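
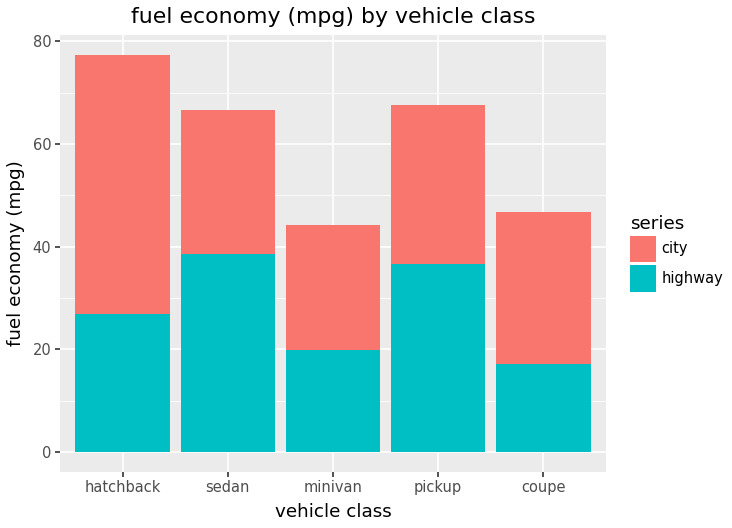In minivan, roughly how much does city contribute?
city top ≈ 40, bottom ≈ 20; segment ≈ 20.

≈ 20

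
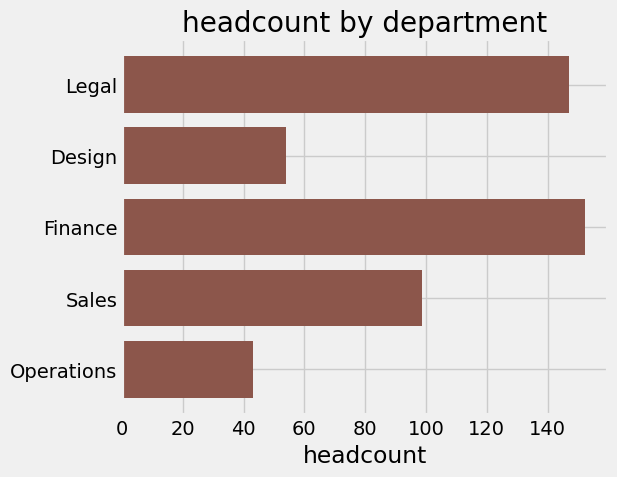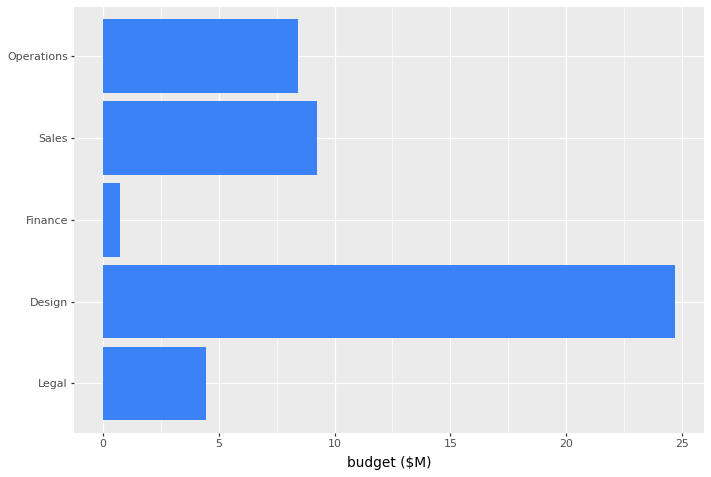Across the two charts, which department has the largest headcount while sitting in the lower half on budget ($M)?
Finance

Chart 2 median budget ($M) ≈ 10; below-median departments: Legal, Finance. Among those, Finance has the highest headcount (≈ 160).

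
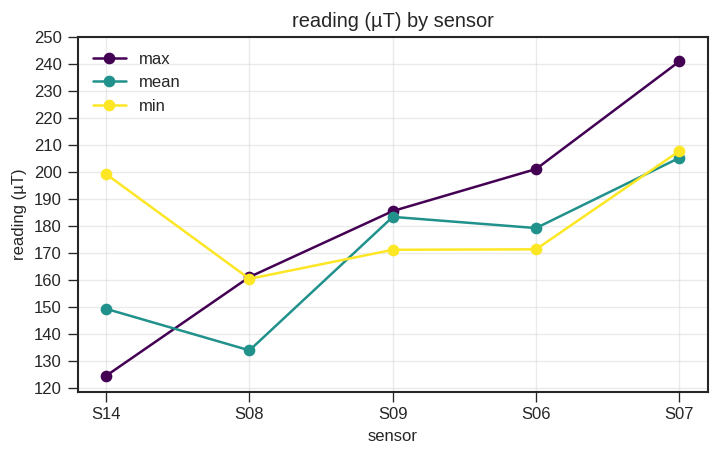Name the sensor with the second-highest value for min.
Top 3 for min: S07 ≈ 210, S14 ≈ 200, S06 ≈ 170.

S14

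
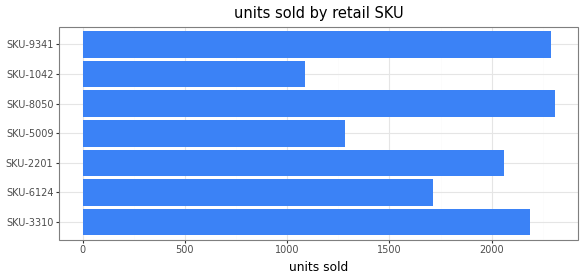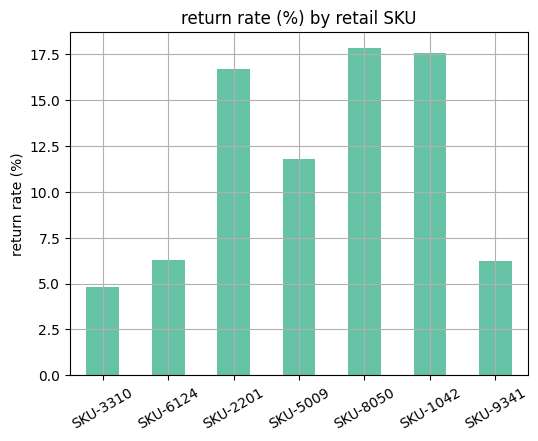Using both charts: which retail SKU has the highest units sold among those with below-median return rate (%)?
Chart 2 median return rate (%) ≈ 12; below-median retail SKUs: SKU-3310, SKU-6124, SKU-9341. Among those, SKU-9341 has the highest units sold (≈ 2500).

SKU-9341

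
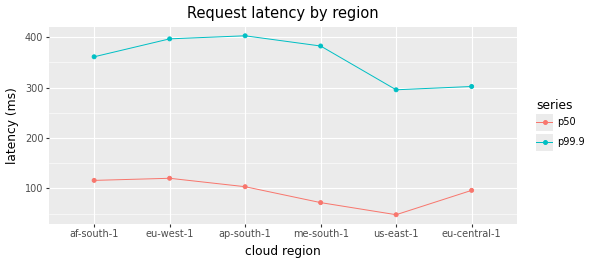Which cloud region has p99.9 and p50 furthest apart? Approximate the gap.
me-south-1, ≈ 350 ms

me-south-1: p99.9 ≈ 400, p50 ≈ 50 → gap ≈ 350. Next-largest (ap-south-1) is only ≈ 300.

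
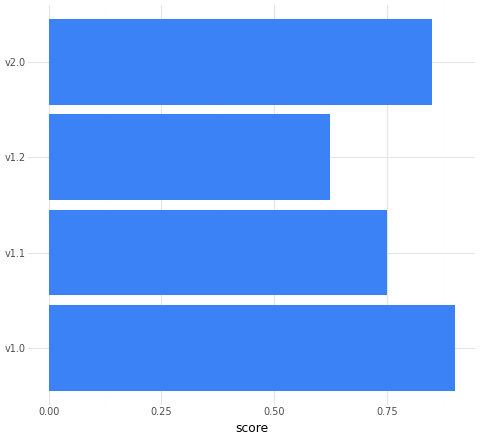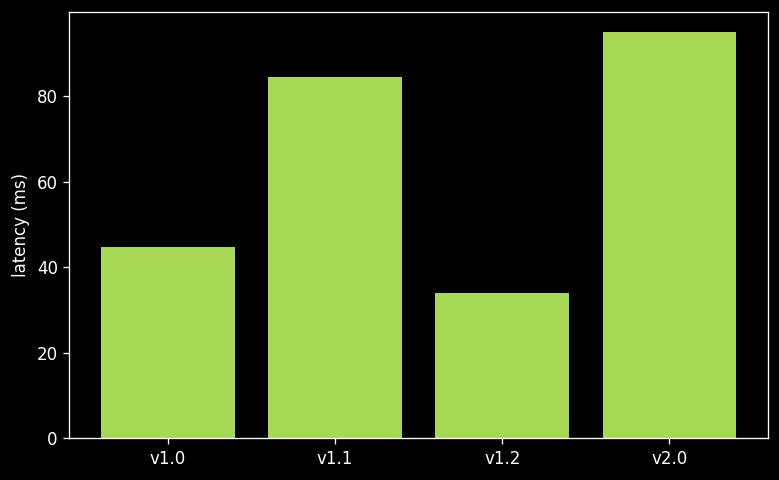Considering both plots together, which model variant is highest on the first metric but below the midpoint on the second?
Chart 2 median latency (ms) ≈ 60; below-median model variants: v1.0, v1.2. Among those, v1.0 has the highest score (≈ 0.9).

v1.0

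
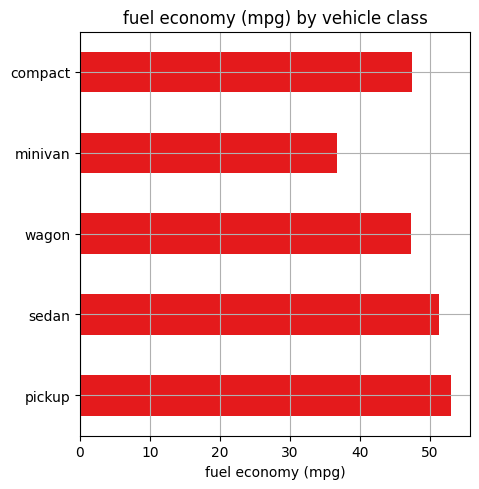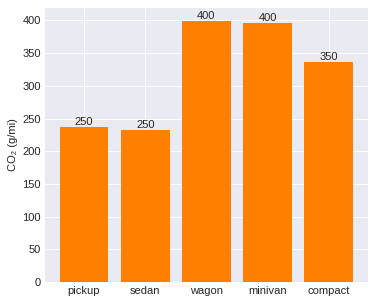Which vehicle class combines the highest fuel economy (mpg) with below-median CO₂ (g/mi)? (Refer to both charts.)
pickup

Chart 2 median CO₂ (g/mi) ≈ 350; below-median vehicle classes: pickup, sedan. Among those, pickup has the highest fuel economy (mpg) (≈ 55).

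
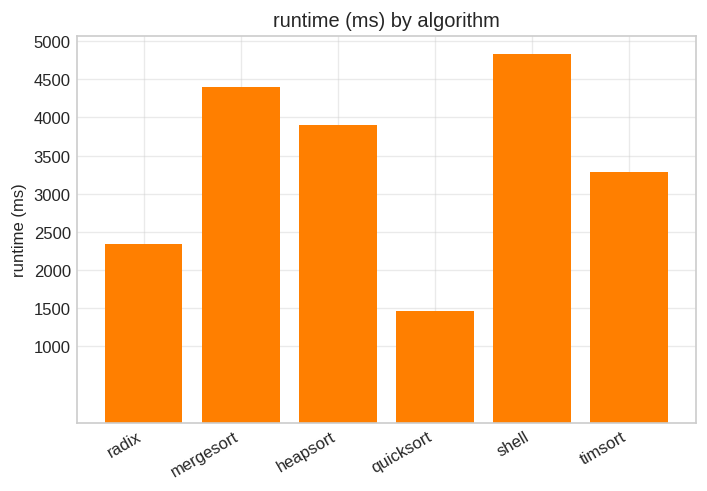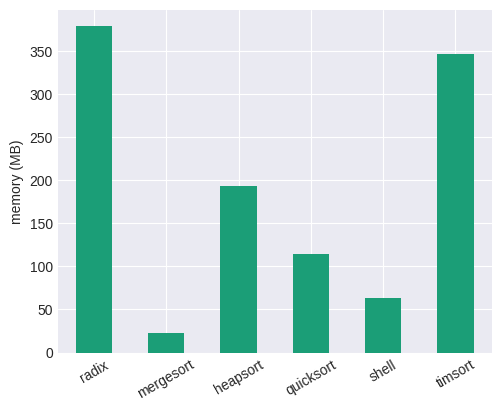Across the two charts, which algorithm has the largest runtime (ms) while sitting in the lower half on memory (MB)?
Chart 2 median memory (MB) ≈ 150; below-median algorithms: mergesort, quicksort, shell. Among those, shell has the highest runtime (ms) (≈ 5000).

shell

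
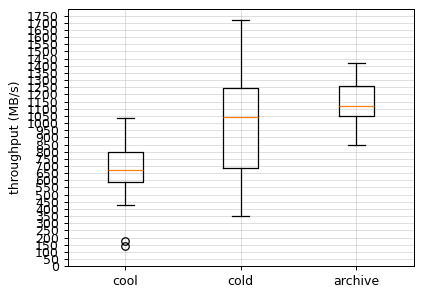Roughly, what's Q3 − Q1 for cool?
≈ 200

Q3 ≈ 800, Q1 ≈ 600; IQR ≈ 200.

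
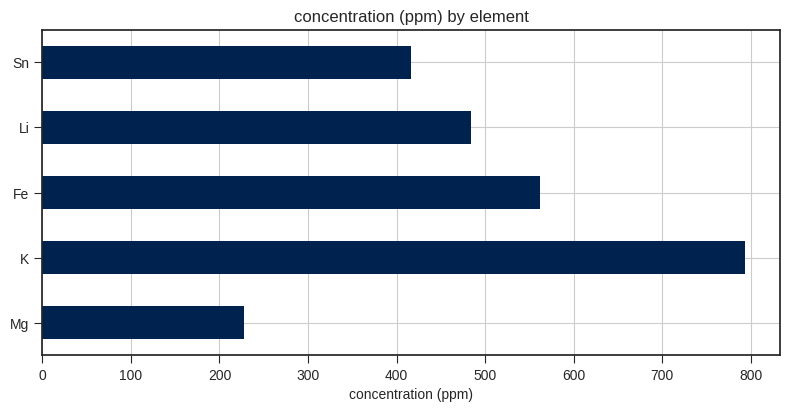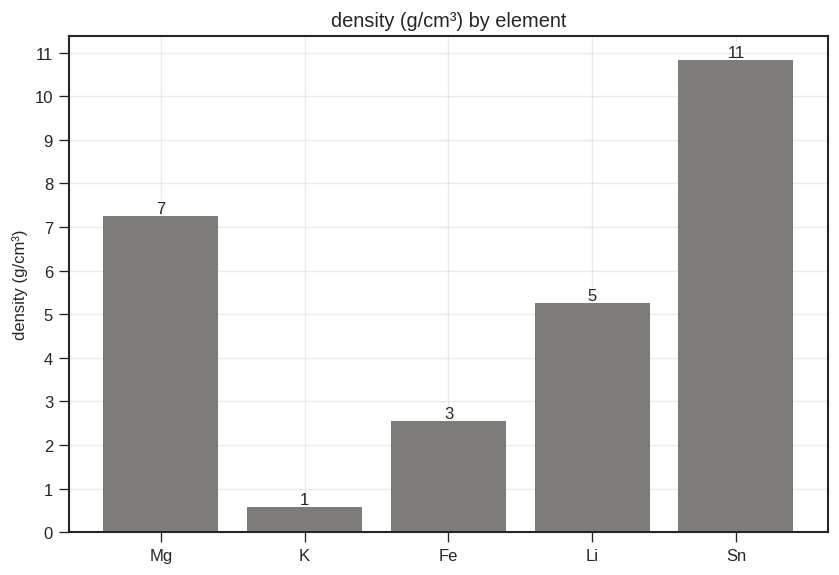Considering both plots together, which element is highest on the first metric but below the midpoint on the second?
Chart 2 median density (g/cm³) ≈ 5; below-median elements: K, Fe. Among those, K has the highest concentration (ppm) (≈ 800).

K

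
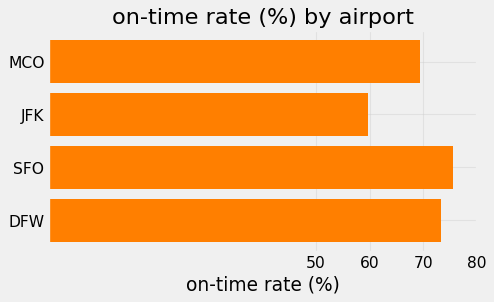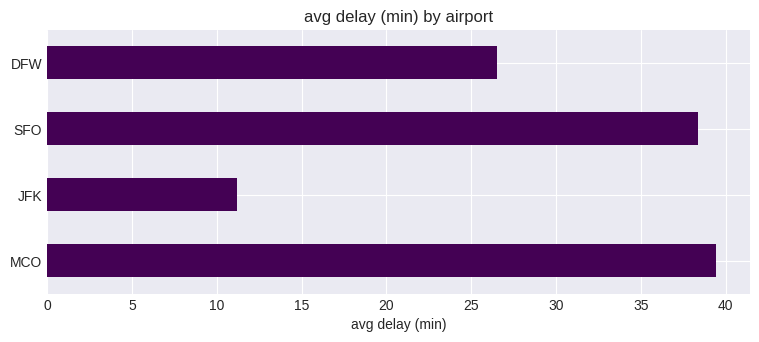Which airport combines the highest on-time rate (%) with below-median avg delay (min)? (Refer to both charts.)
DFW

Chart 2 median avg delay (min) ≈ 30; below-median airports: JFK, DFW. Among those, DFW has the highest on-time rate (%) (≈ 70).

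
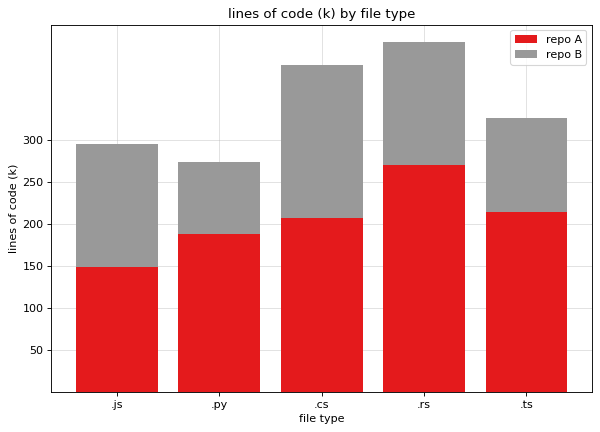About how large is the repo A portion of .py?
≈ 200

repo A top ≈ 200, bottom ≈ 0; segment ≈ 200.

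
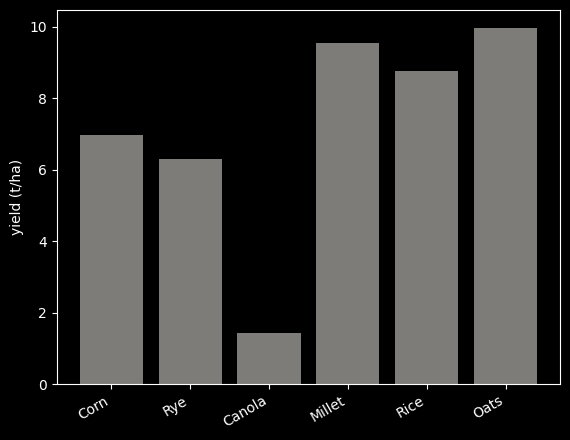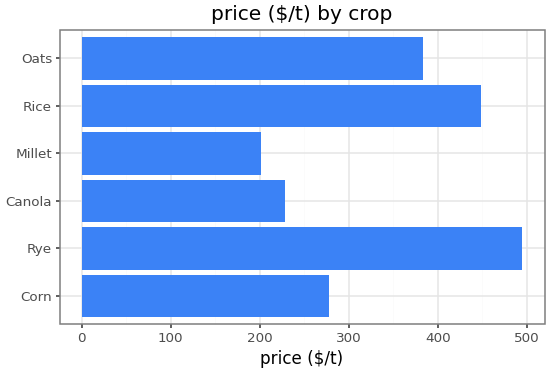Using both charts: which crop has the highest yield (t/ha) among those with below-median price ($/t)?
Millet

Chart 2 median price ($/t) ≈ 350; below-median crops: Corn, Canola, Millet. Among those, Millet has the highest yield (t/ha) (≈ 10).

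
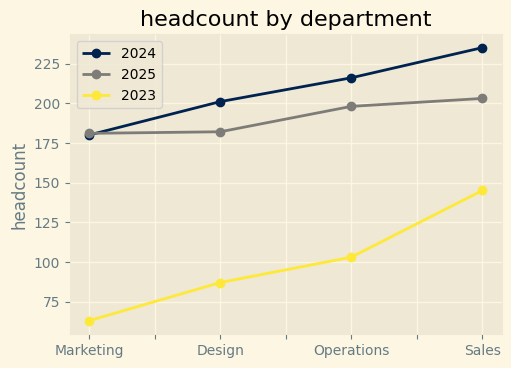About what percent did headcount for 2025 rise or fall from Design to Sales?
≈ +11.1%

Design ≈ 180, Sales ≈ 200; (200 − 180) / 180 ≈ +11.1%.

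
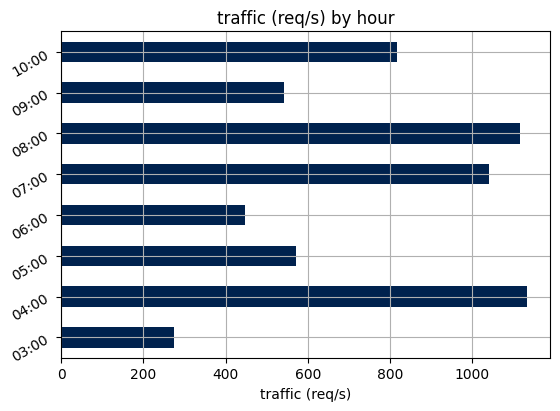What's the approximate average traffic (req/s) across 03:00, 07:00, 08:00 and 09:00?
≈ 725

(300 + 1000 + 1100 + 500) / 4 ≈ 725.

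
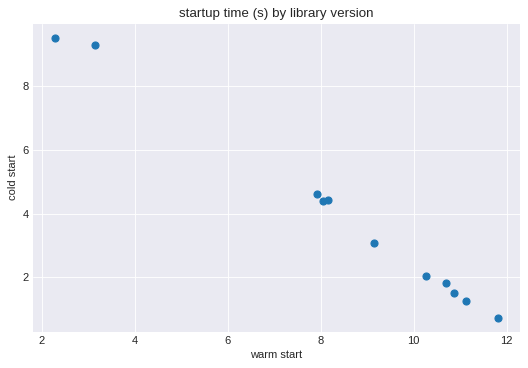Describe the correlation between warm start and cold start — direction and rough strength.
negative, strong

Points are negatively correlated; strong (|r| ≈ 1.0).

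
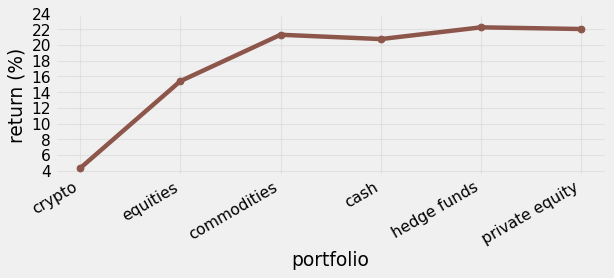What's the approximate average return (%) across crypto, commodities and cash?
(4 + 22 + 20) / 3 ≈ 15.

≈ 15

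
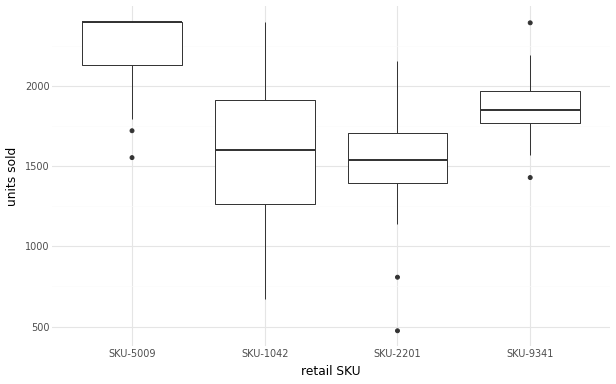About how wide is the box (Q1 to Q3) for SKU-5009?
Q3 ≈ 2400, Q1 ≈ 2100; IQR ≈ 300.

≈ 300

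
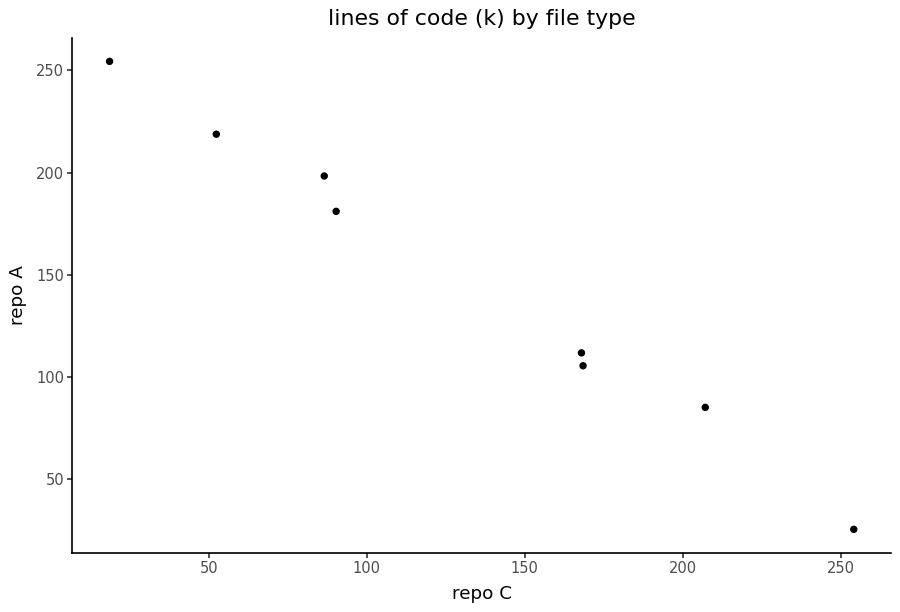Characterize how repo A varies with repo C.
negative, strong

Points are negatively correlated; strong (|r| ≈ 1.0).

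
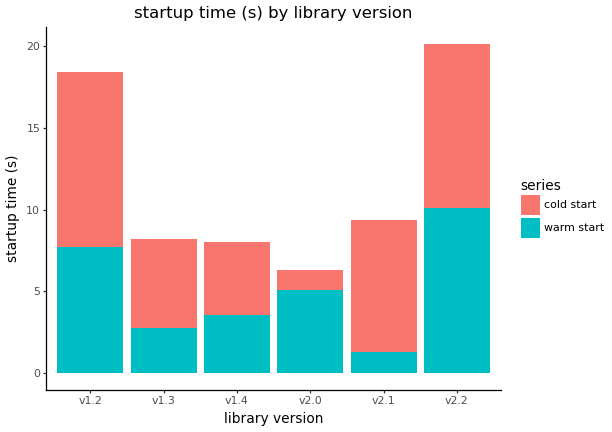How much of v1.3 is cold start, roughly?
≈ 6

cold start top ≈ 8, bottom ≈ 2; segment ≈ 6.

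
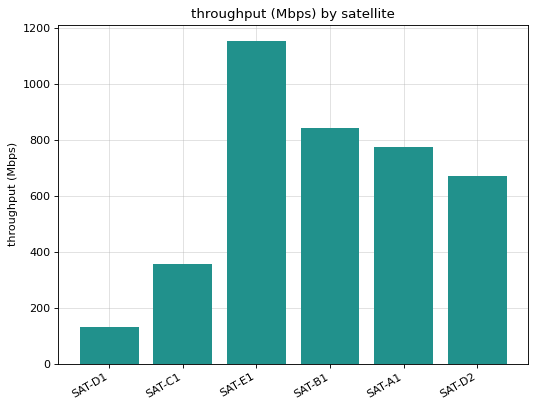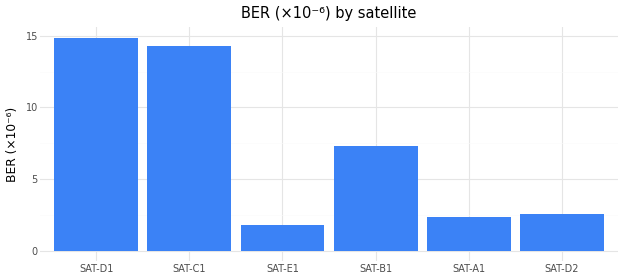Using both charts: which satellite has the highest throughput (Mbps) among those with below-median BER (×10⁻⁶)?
Chart 2 median BER (×10⁻⁶) ≈ 4; below-median satellites: SAT-E1, SAT-A1, SAT-D2. Among those, SAT-E1 has the highest throughput (Mbps) (≈ 1200).

SAT-E1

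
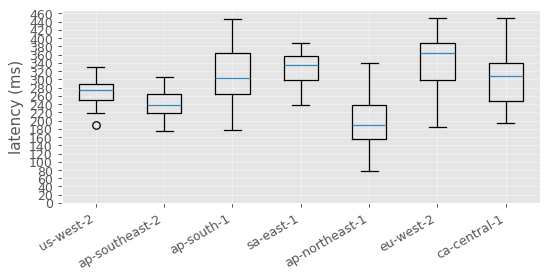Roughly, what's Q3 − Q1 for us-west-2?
Q3 ≈ 280, Q1 ≈ 240; IQR ≈ 40.

≈ 40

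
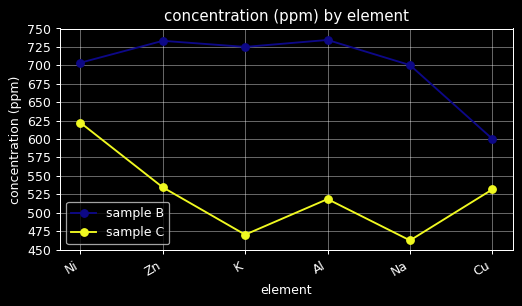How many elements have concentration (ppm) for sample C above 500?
Above 500: Ni, Zn, Al, Cu.

4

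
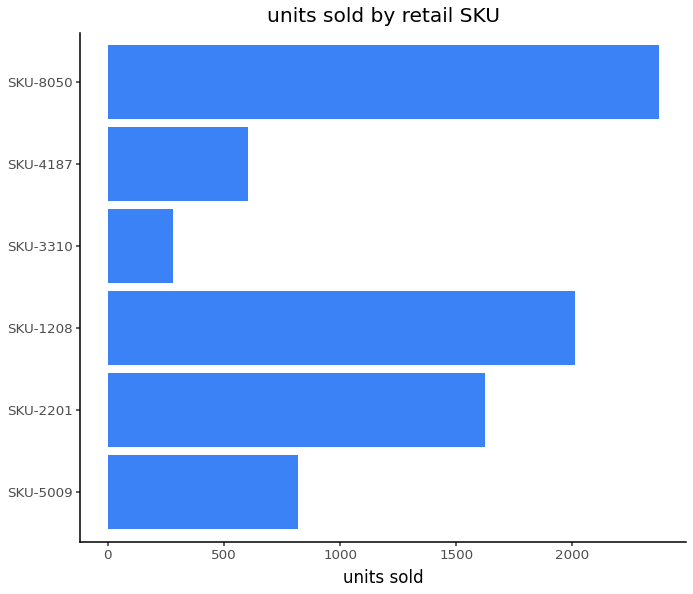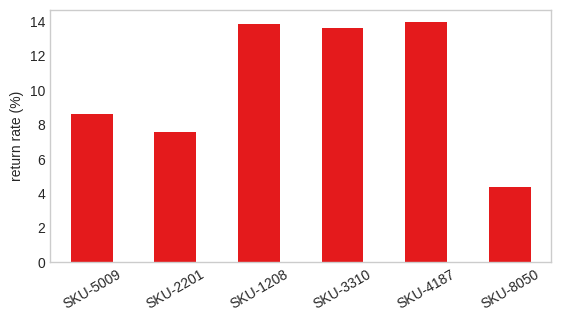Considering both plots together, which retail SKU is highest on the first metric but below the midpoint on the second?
SKU-8050

Chart 2 median return rate (%) ≈ 12; below-median retail SKUs: SKU-5009, SKU-2201, SKU-8050. Among those, SKU-8050 has the highest units sold (≈ 2500).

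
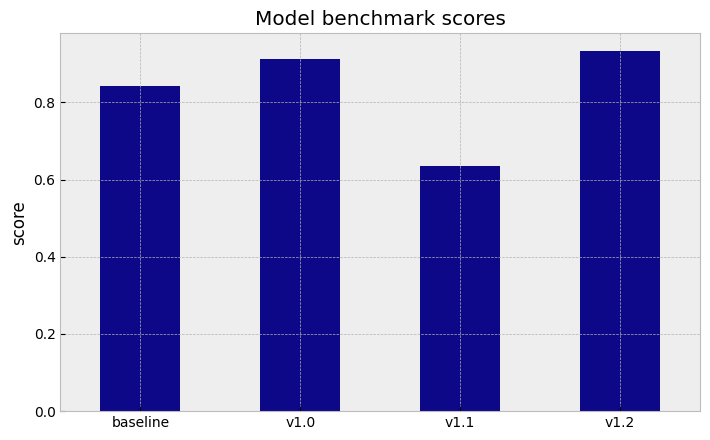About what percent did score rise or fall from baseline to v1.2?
baseline ≈ 0.8, v1.2 ≈ 0.9; (0.9 − 0.8) / 0.8 ≈ +12.5%.

≈ +12.5%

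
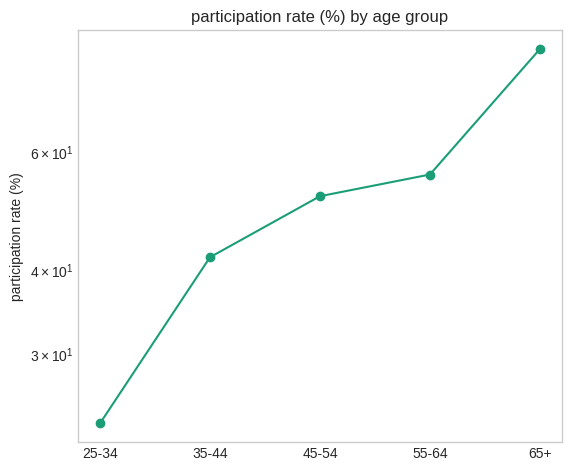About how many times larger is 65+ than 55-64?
65+ ≈ 90, 55-64 ≈ 60; 90/60 ≈ 1.5.

≈ 1.5×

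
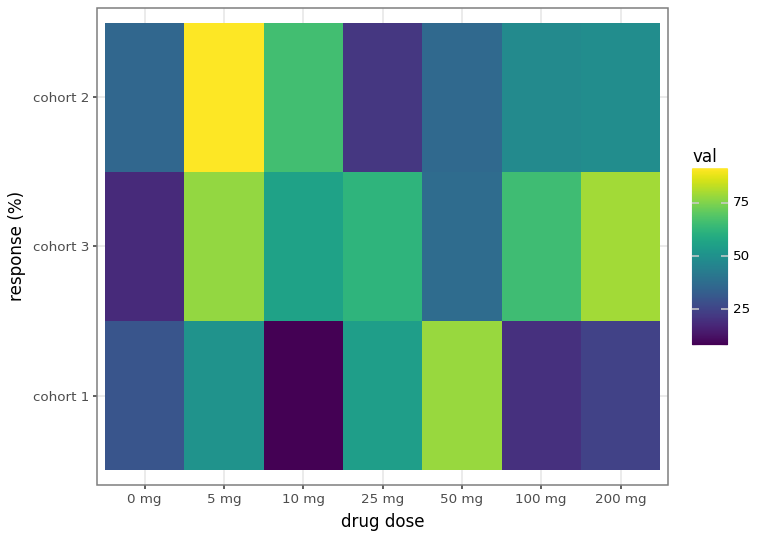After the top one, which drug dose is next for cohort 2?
10 mg

Top 3 for cohort 2: 5 mg ≈ 90, 10 mg ≈ 70, 200 mg ≈ 50.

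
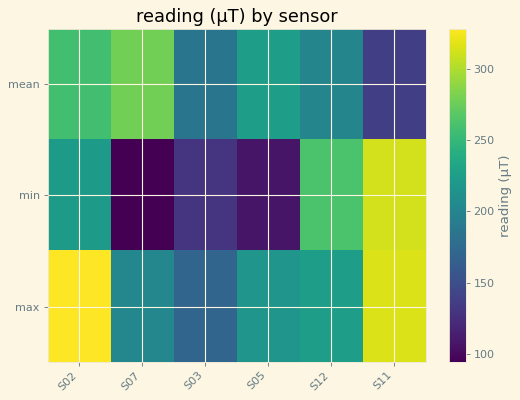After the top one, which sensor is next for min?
S12

Top 3 for min: S11 ≈ 320, S12 ≈ 260, S02 ≈ 220.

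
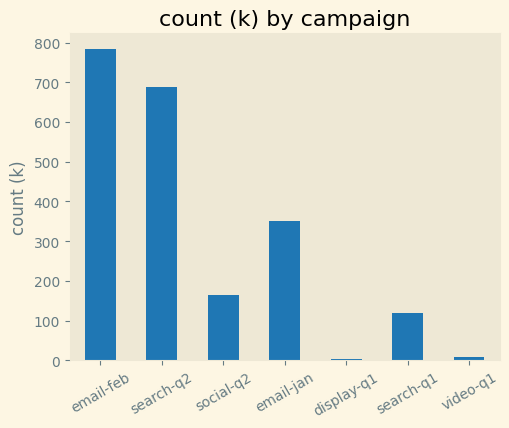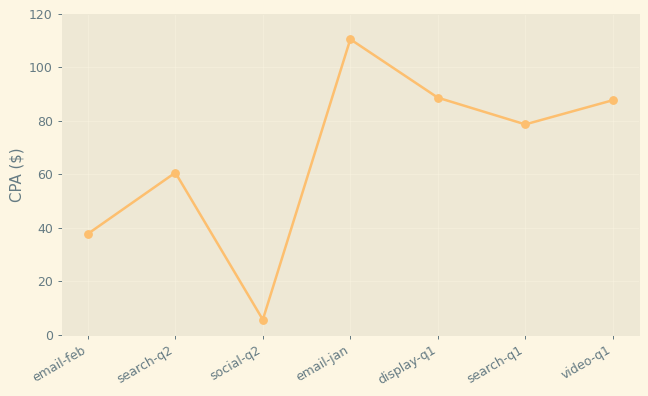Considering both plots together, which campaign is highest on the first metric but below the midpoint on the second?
email-feb

Chart 2 median CPA ($) ≈ 80; below-median campaigns: email-feb, search-q2, social-q2. Among those, email-feb has the highest count (k) (≈ 800).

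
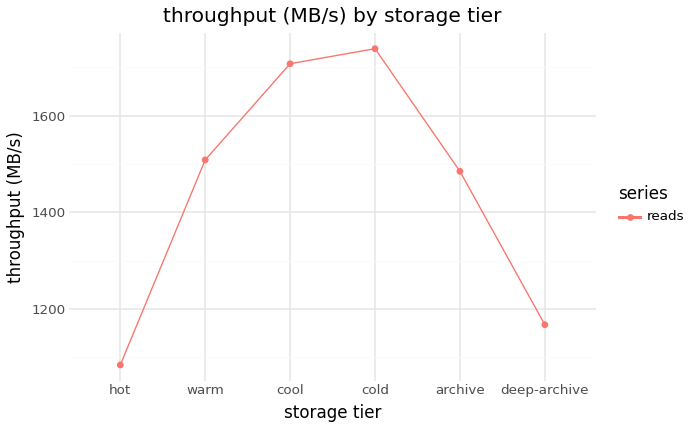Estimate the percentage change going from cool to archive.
cool ≈ 1700, archive ≈ 1500; (1500 − 1700) / 1700 ≈ -11.8%.

≈ -11.8%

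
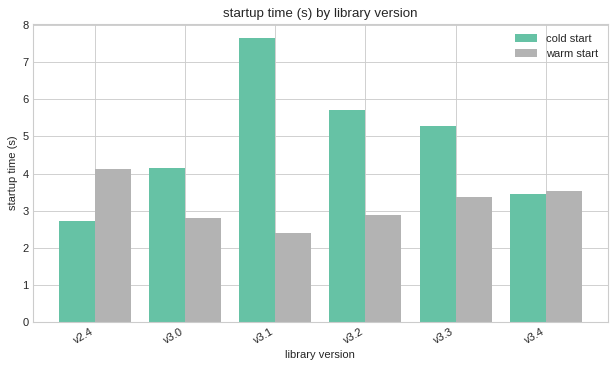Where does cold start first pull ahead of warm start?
v2.4: cold start ≈ 3 vs warm start ≈ 4 (not yet); v3.0: cold start ≈ 4 vs warm start ≈ 3 (first crossover).

v3.0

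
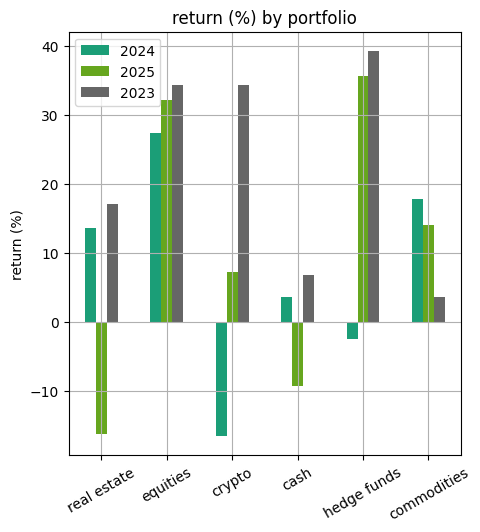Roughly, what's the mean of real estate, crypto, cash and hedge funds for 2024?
(15 + -15 + 5 + 0) / 4 ≈ 1.

≈ 1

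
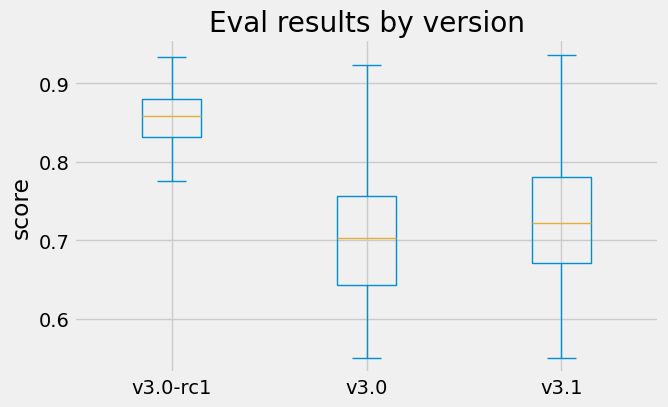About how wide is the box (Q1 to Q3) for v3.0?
≈ 0.12

Q3 ≈ 0.76, Q1 ≈ 0.64; IQR ≈ 0.12.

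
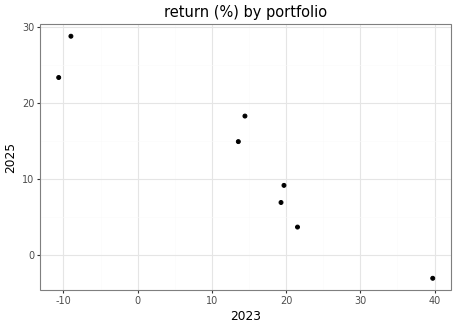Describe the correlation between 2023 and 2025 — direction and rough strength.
negative, strong

Points are negatively correlated; strong (|r| ≈ 0.9).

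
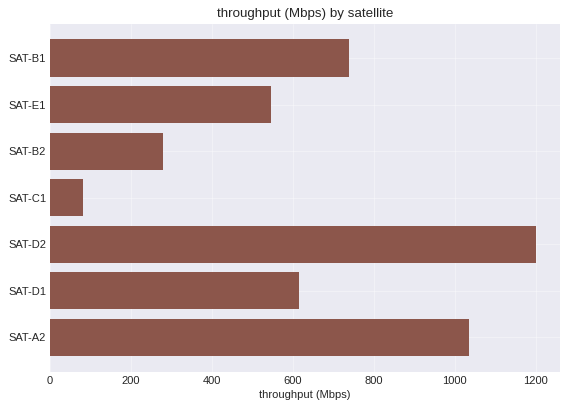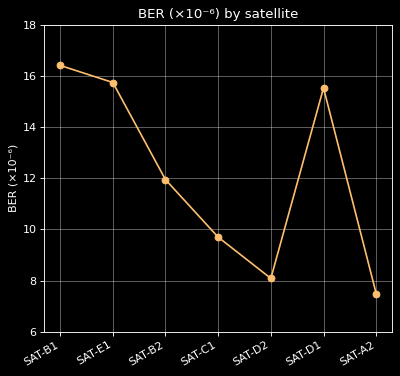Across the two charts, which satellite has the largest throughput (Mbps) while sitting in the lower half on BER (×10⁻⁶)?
SAT-D2

Chart 2 median BER (×10⁻⁶) ≈ 12; below-median satellites: SAT-C1, SAT-D2, SAT-A2. Among those, SAT-D2 has the highest throughput (Mbps) (≈ 1200).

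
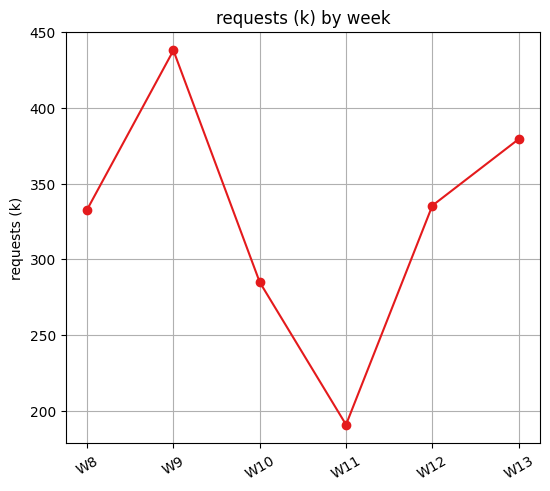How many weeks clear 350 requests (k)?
2

Above 350: W9, W13.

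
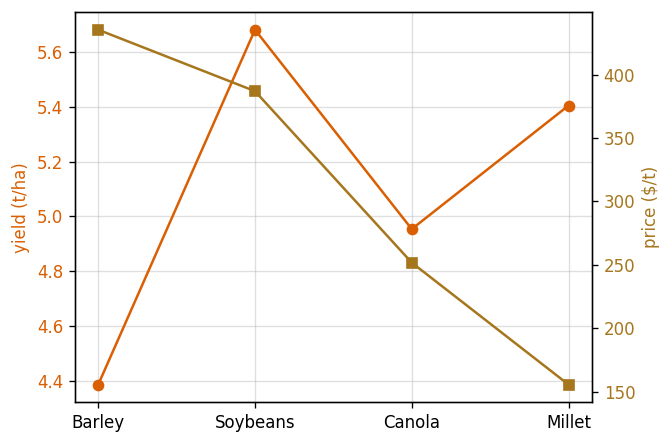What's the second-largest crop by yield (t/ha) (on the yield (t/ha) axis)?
Millet

Top 3 (on the yield (t/ha) axis): Soybeans ≈ 5.6, Millet ≈ 5.4, Canola ≈ 5.0.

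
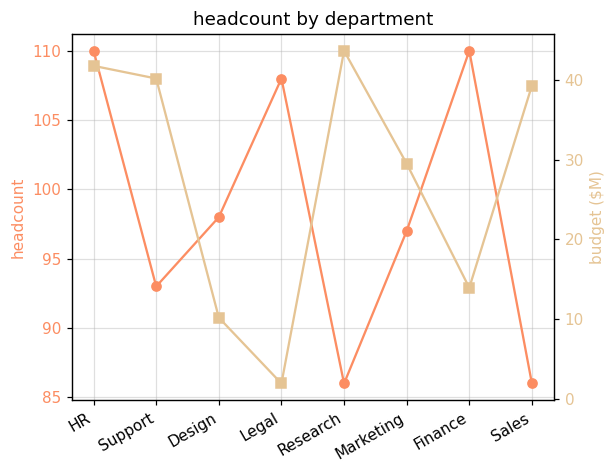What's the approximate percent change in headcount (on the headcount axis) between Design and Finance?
Design ≈ 98, Finance ≈ 110; (110 − 98) / 98 ≈ +12.2%.

≈ +12.2%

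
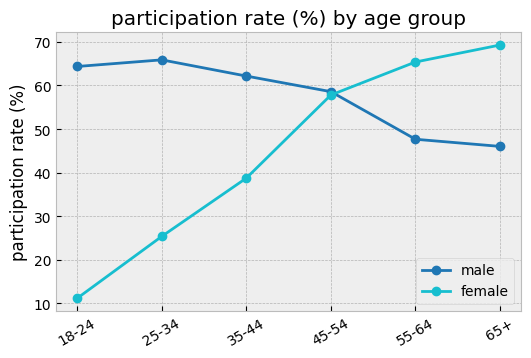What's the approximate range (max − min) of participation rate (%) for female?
≈ 60

Max 65+ ≈ 70, min 18-24 ≈ 10; range ≈ 60.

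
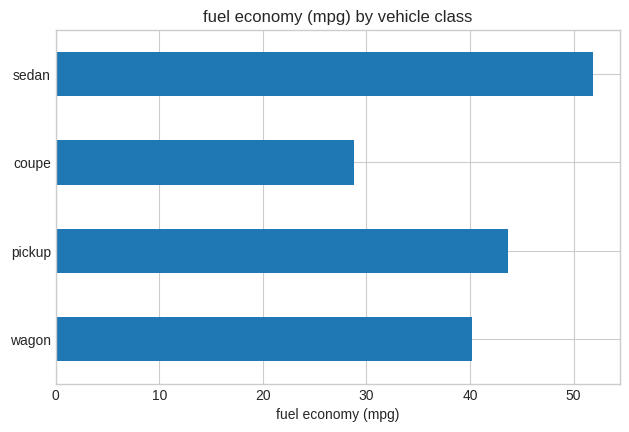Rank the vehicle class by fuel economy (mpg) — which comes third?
wagon

Top 4: sedan ≈ 50, pickup ≈ 45, wagon ≈ 40, coupe ≈ 30.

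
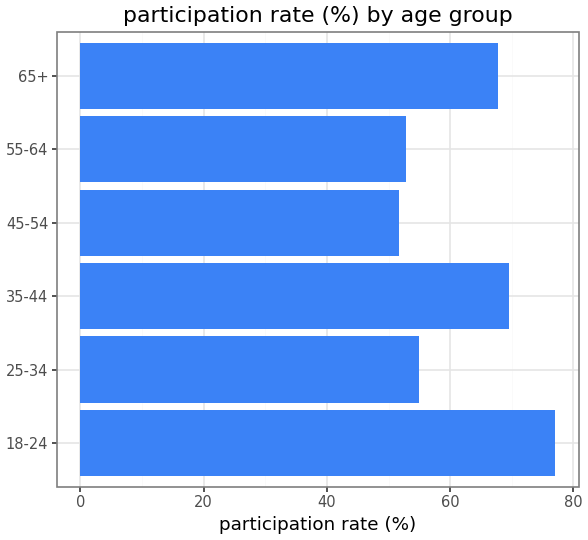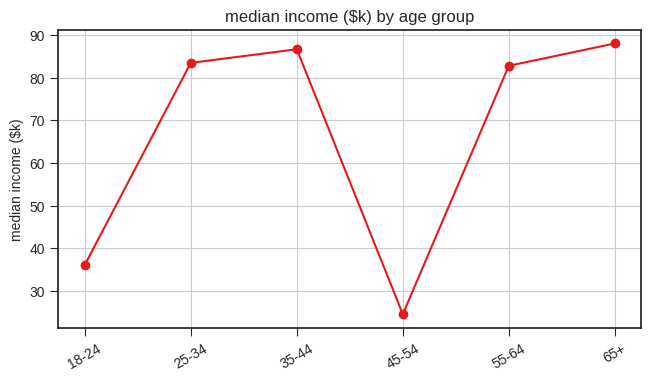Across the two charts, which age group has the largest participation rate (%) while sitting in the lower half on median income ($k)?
18-24

Chart 2 median median income ($k) ≈ 80; below-median age groups: 18-24, 45-54, 55-64. Among those, 18-24 has the highest participation rate (%) (≈ 80).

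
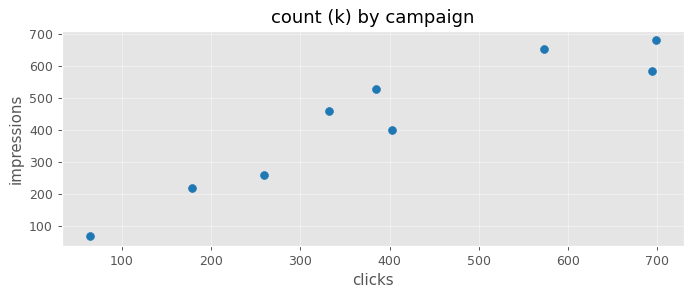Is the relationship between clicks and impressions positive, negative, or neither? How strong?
Points are positively correlated; strong (|r| ≈ 0.9).

positive, strong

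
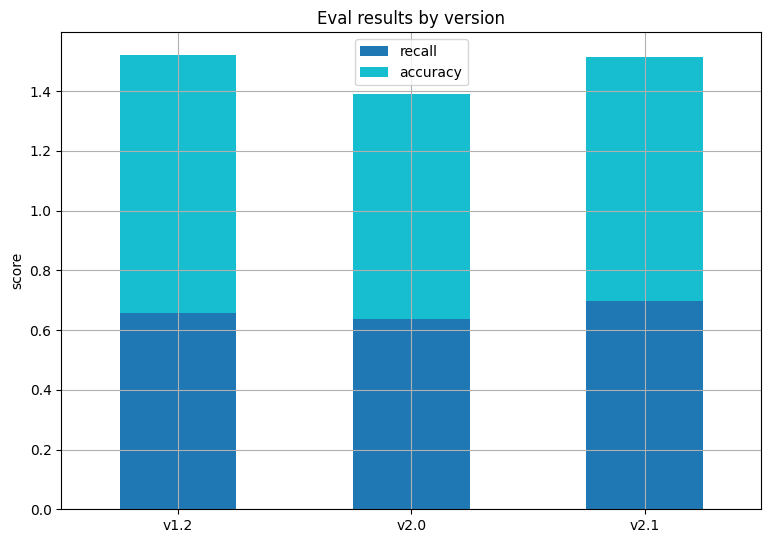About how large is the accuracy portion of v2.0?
≈ 0.8

accuracy top ≈ 1.4, bottom ≈ 0.6; segment ≈ 0.8.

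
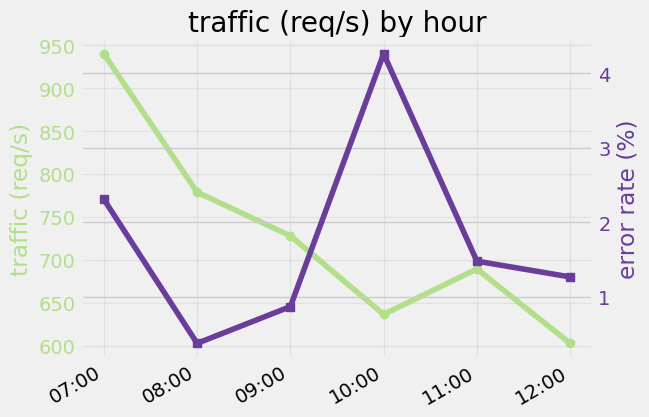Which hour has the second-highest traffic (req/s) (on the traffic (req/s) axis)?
Top 3 (on the traffic (req/s) axis): 07:00 ≈ 950, 08:00 ≈ 800, 09:00 ≈ 750.

08:00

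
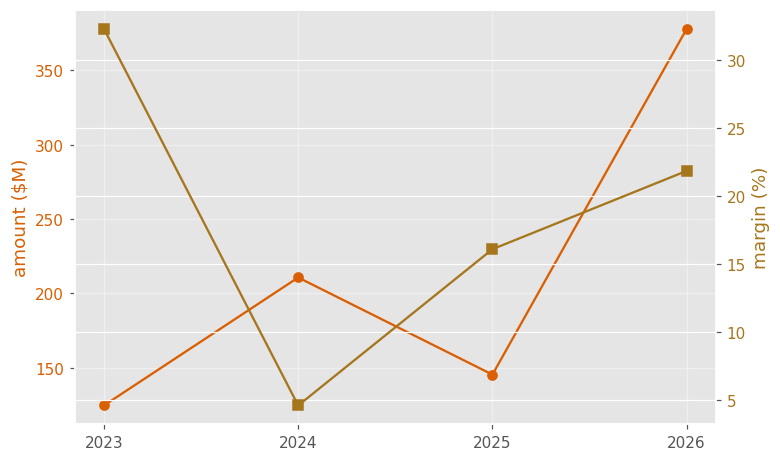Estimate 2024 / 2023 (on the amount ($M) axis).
≈ 1.6×

2024 ≈ 200, 2023 ≈ 125; 200/125 ≈ 1.6.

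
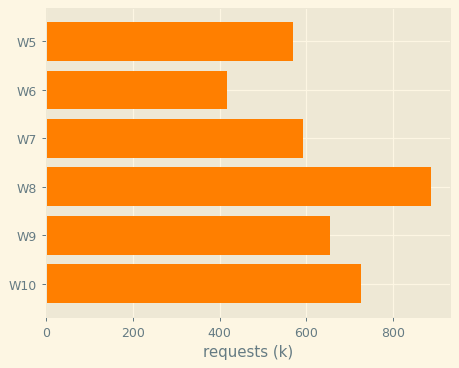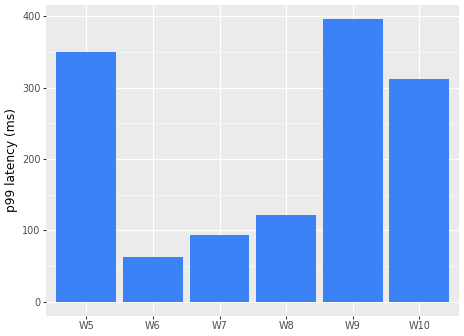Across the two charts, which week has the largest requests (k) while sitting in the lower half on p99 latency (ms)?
W8

Chart 2 median p99 latency (ms) ≈ 200; below-median weeks: W6, W7, W8. Among those, W8 has the highest requests (k) (≈ 900).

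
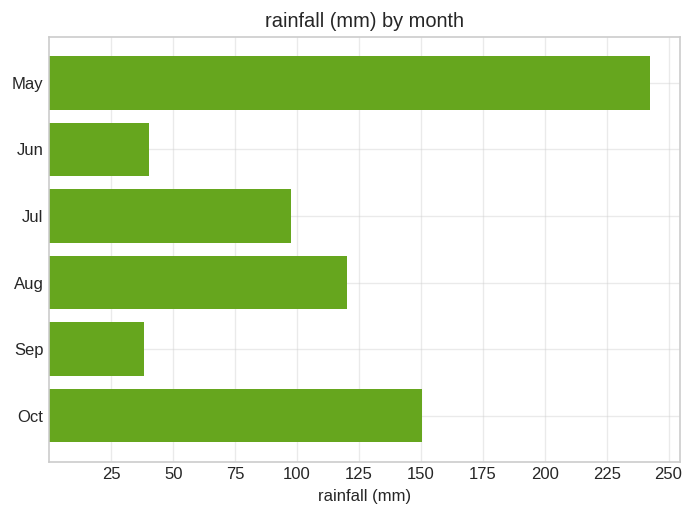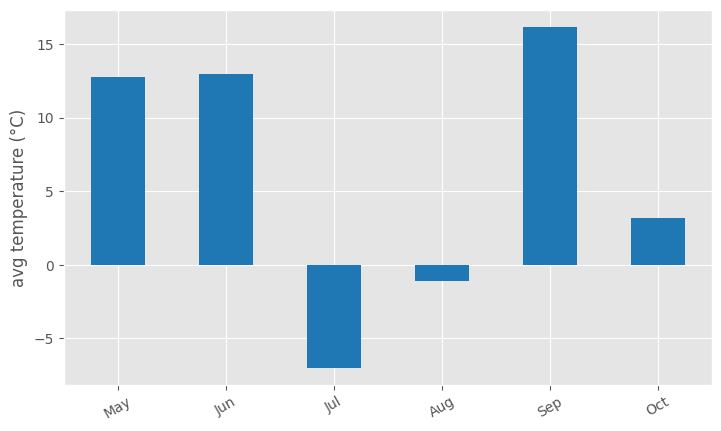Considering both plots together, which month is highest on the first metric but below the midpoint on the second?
Chart 2 median avg temperature (°C) ≈ 8; below-median months: Jul, Aug, Oct. Among those, Oct has the highest rainfall (mm) (≈ 150).

Oct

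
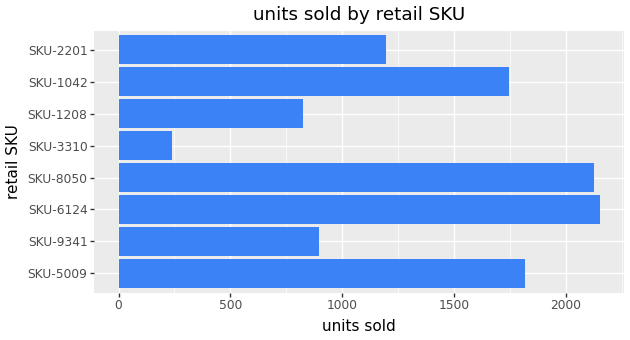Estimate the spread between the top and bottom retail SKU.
≈ 2000

Max SKU-6124 ≈ 2200, min SKU-3310 ≈ 200; range ≈ 2000.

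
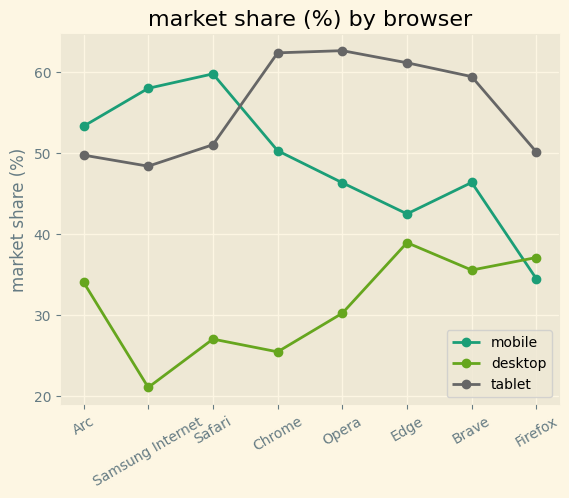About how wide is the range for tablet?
≈ 15

Max Opera ≈ 65, min Samsung Internet ≈ 50; range ≈ 15.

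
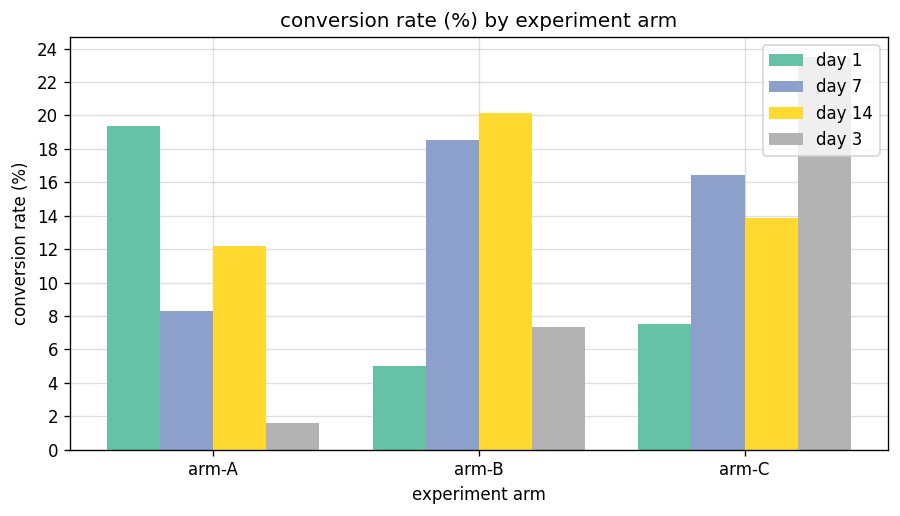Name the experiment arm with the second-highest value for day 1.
arm-C

Top 3 for day 1: arm-A ≈ 20, arm-C ≈ 8, arm-B ≈ 6.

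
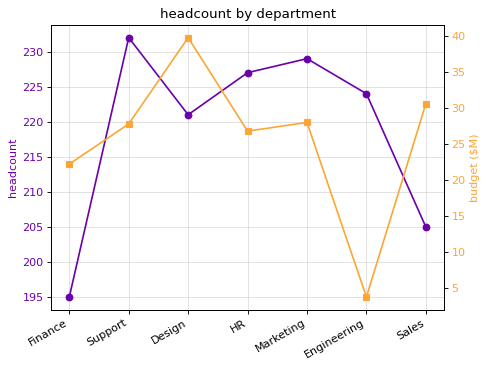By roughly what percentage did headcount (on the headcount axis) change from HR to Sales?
≈ -8.9%

HR ≈ 225, Sales ≈ 205; (205 − 225) / 225 ≈ -8.9%.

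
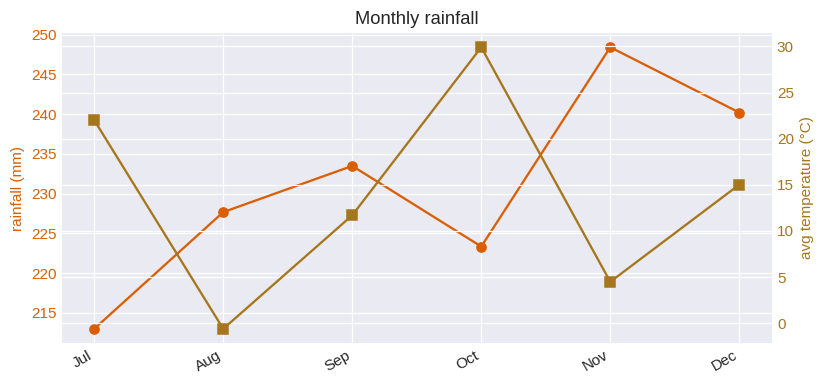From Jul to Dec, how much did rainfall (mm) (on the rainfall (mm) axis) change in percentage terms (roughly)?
≈ +11.6%

Jul ≈ 215, Dec ≈ 240; (240 − 215) / 215 ≈ +11.6%.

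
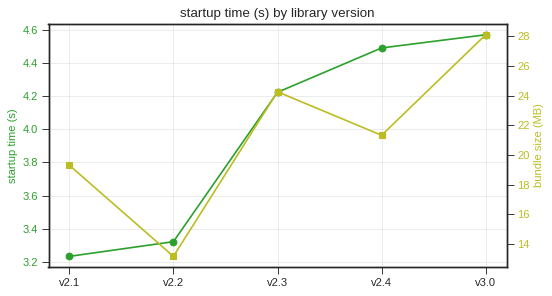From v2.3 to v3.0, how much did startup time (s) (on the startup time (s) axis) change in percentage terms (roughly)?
≈ +9.5%

v2.3 ≈ 4.2, v3.0 ≈ 4.6; (4.6 − 4.2) / 4.2 ≈ +9.5%.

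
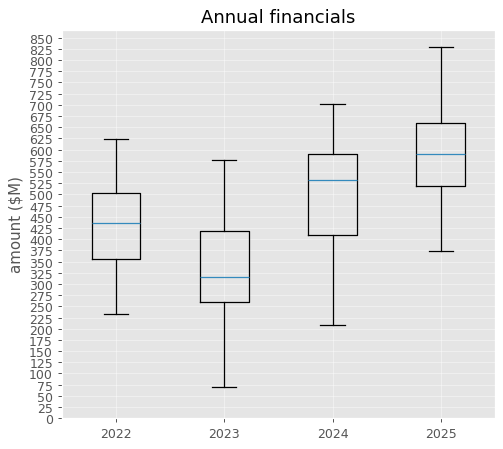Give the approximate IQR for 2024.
Q3 ≈ 600, Q1 ≈ 400; IQR ≈ 200.

≈ 200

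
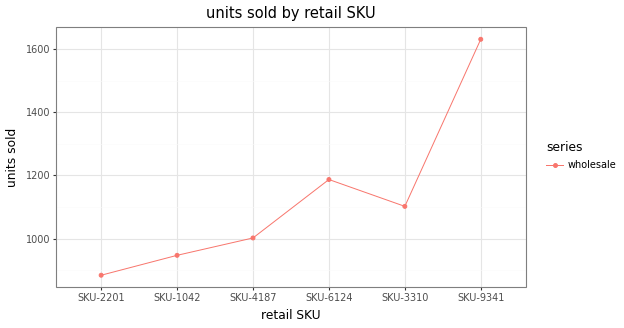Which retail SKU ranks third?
SKU-3310

Top 4: SKU-9341 ≈ 1600, SKU-6124 ≈ 1200, SKU-3310 ≈ 1100, SKU-4187 ≈ 1000.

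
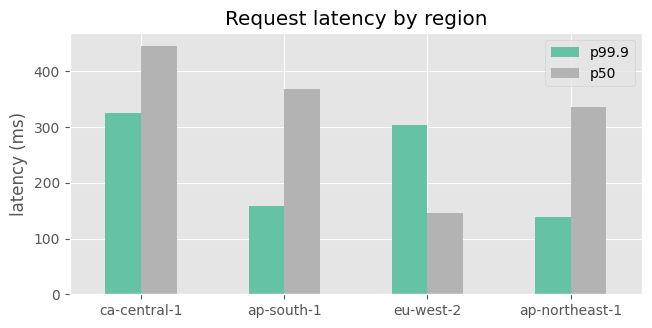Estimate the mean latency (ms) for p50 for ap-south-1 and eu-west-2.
≈ 250

(350 + 150) / 2 ≈ 250.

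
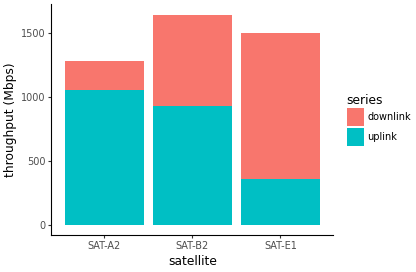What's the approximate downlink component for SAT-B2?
≈ 600

downlink top ≈ 1600, bottom ≈ 1000; segment ≈ 600.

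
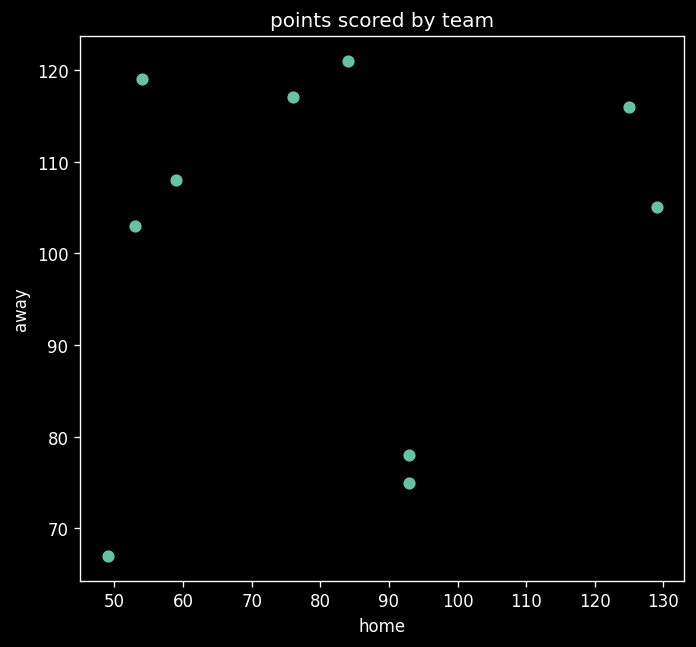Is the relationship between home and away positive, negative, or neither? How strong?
Points are roughly uncorrelated; weak (|r| ≈ 0.1).

no clear correlation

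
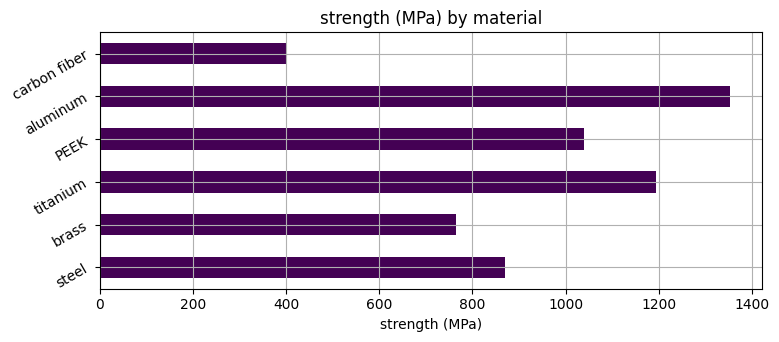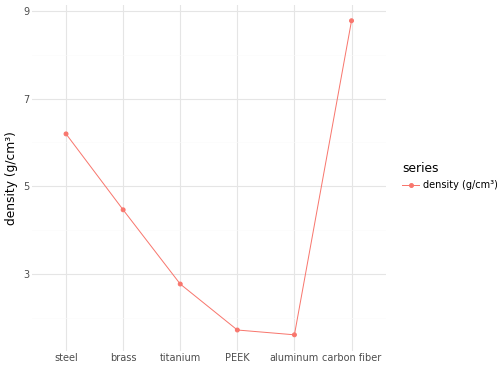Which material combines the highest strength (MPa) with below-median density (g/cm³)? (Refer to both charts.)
aluminum

Chart 2 median density (g/cm³) ≈ 4; below-median materials: titanium, PEEK, aluminum. Among those, aluminum has the highest strength (MPa) (≈ 1400).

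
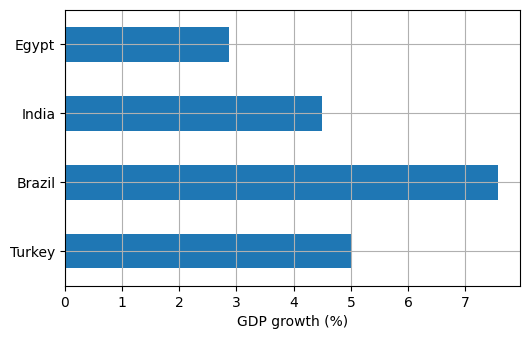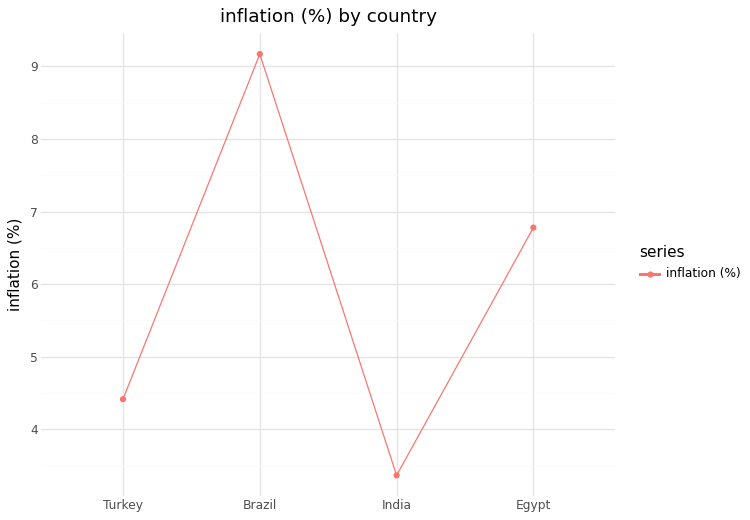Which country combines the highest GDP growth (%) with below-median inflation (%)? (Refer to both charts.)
Chart 2 median inflation (%) ≈ 6; below-median countries: Turkey, India. Among those, Turkey has the highest GDP growth (%) (≈ 5).

Turkey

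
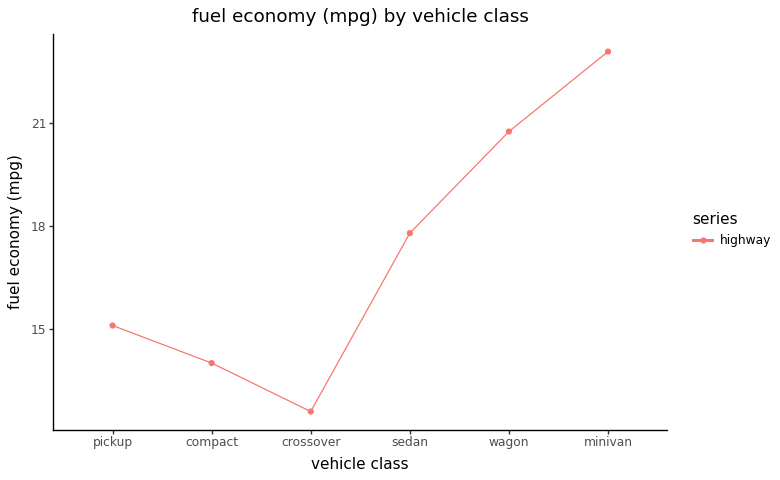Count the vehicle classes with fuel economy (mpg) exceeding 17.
Above 17: sedan, wagon, minivan.

3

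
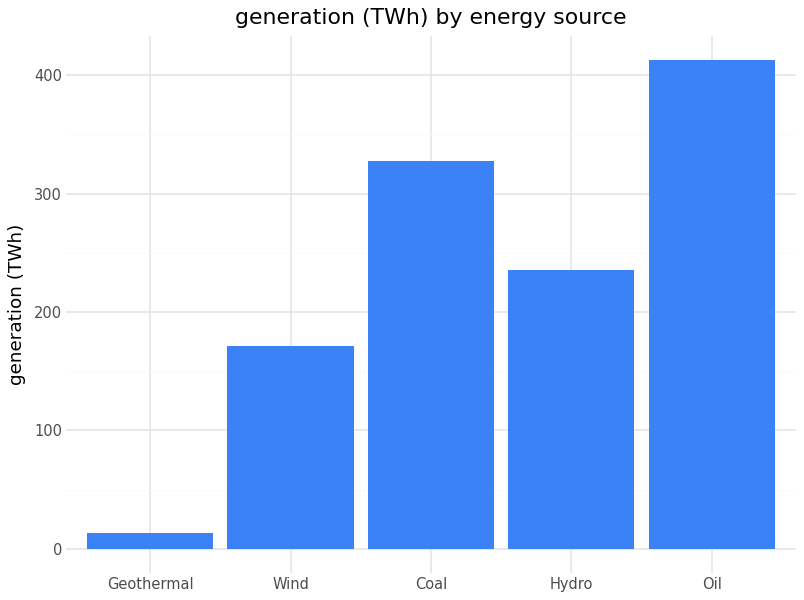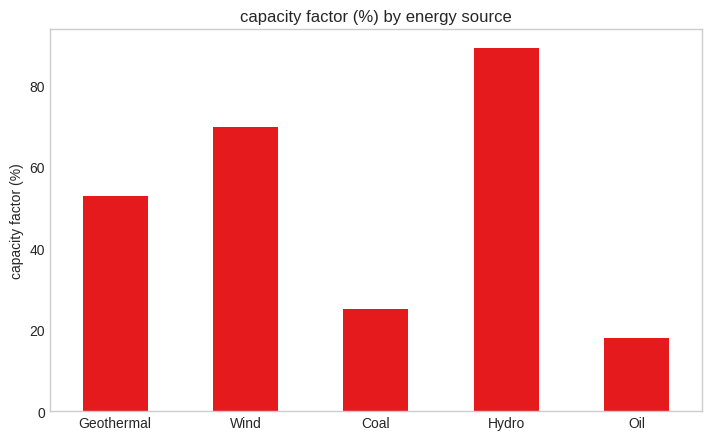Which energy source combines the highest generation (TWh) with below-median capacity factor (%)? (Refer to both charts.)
Chart 2 median capacity factor (%) ≈ 50; below-median energy sources: Coal, Oil. Among those, Oil has the highest generation (TWh) (≈ 400).

Oil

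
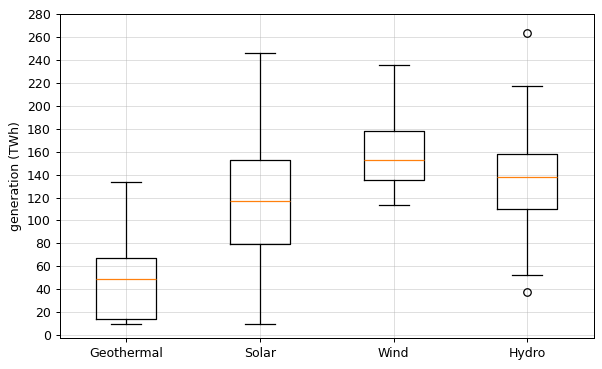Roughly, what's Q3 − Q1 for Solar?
Q3 ≈ 160, Q1 ≈ 80; IQR ≈ 80.

≈ 80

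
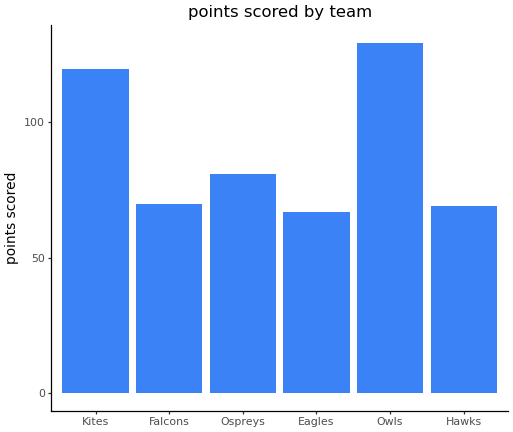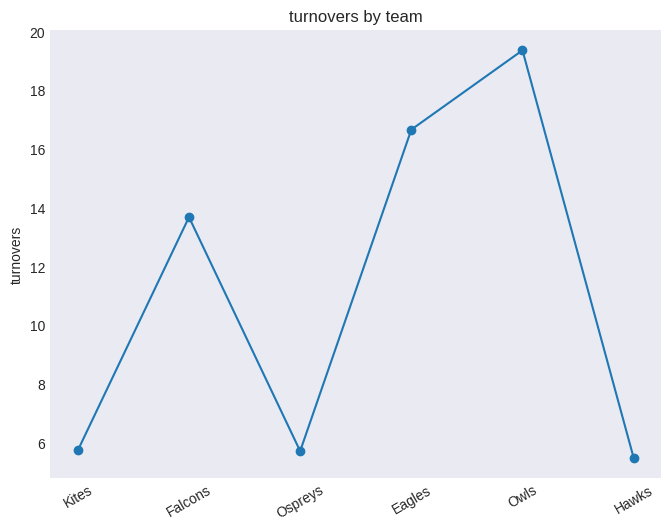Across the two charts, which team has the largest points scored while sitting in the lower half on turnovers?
Chart 2 median turnovers ≈ 10; below-median teams: Kites, Ospreys, Hawks. Among those, Kites has the highest points scored (≈ 120).

Kites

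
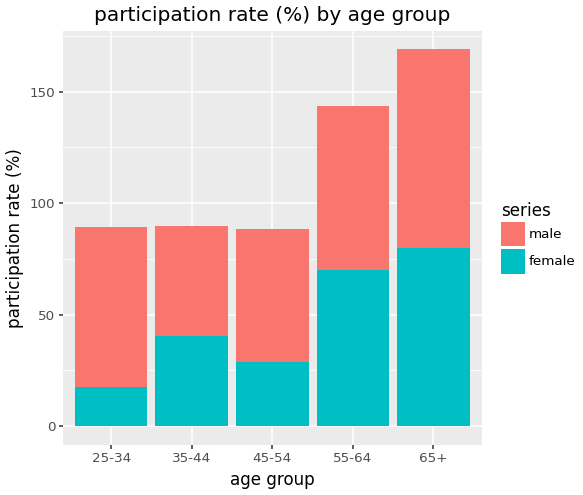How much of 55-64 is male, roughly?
≈ 60

male top ≈ 140, bottom ≈ 80; segment ≈ 60.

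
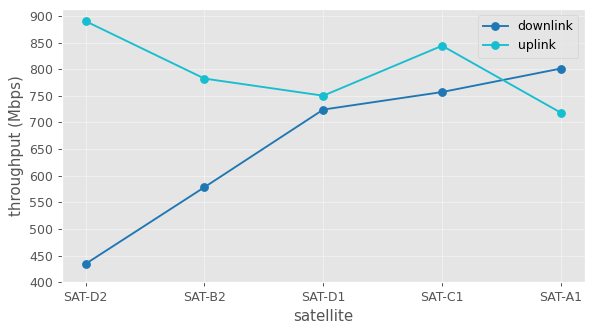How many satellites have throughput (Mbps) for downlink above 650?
Above 650: SAT-D1, SAT-C1, SAT-A1.

3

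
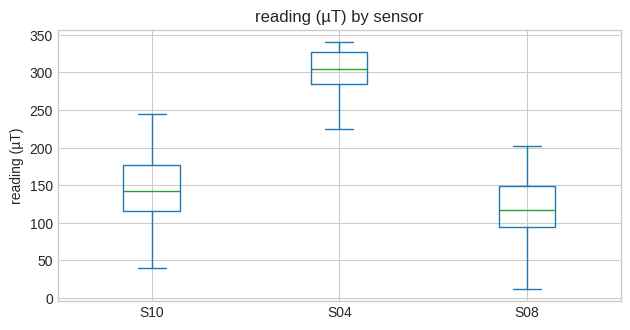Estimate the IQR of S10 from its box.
Q3 ≈ 180, Q1 ≈ 120; IQR ≈ 60.

≈ 60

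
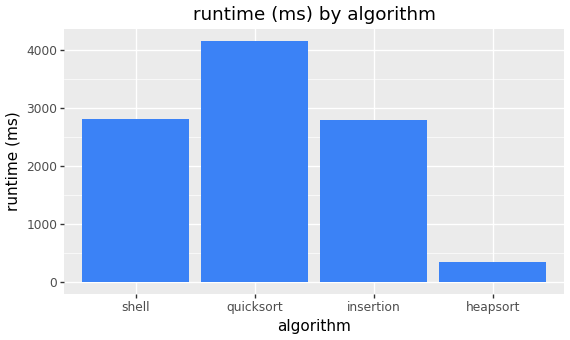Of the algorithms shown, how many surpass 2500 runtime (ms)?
3

Above 2500: shell, quicksort, insertion.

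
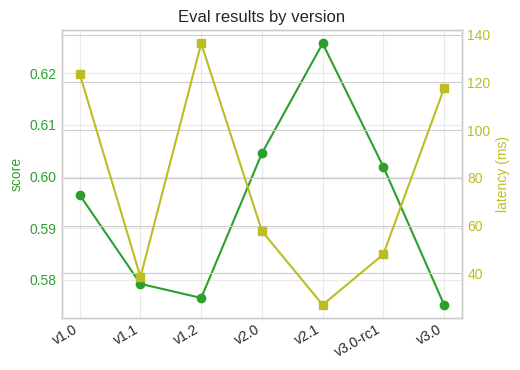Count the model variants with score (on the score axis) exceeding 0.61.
1

Above 0.61: v2.1.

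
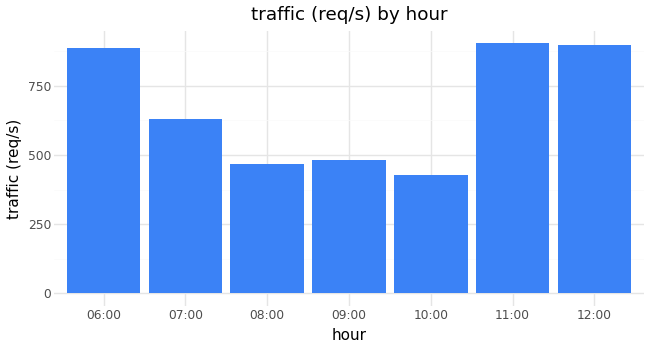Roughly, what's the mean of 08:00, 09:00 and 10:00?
≈ 467

(500 + 500 + 400) / 3 ≈ 467.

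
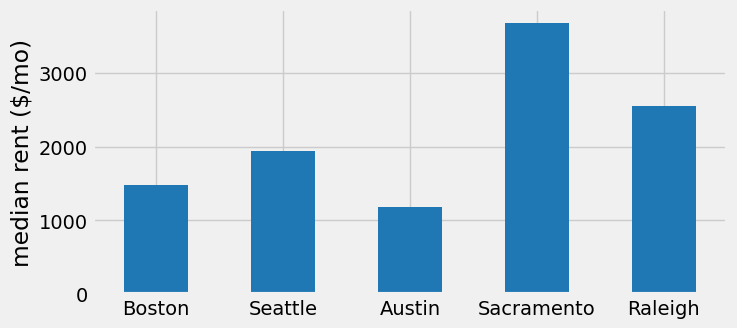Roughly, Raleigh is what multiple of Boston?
≈ 1.67×

Raleigh ≈ 2500, Boston ≈ 1500; 2500/1500 ≈ 1.67.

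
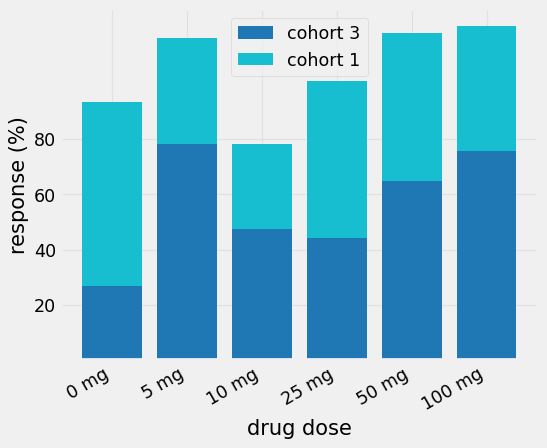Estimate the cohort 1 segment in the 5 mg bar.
≈ 40

cohort 1 top ≈ 120, bottom ≈ 80; segment ≈ 40.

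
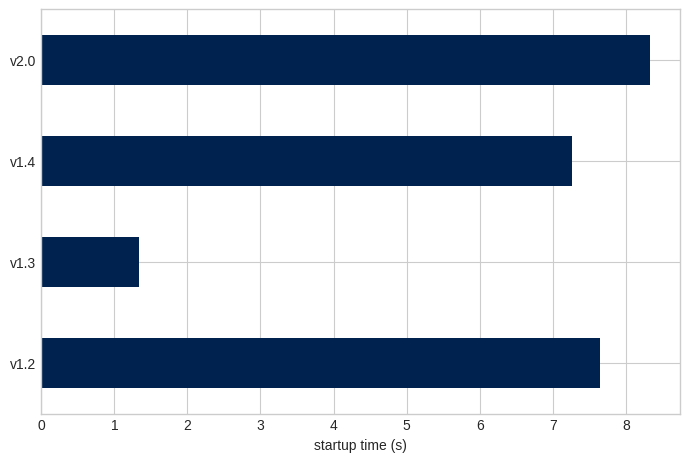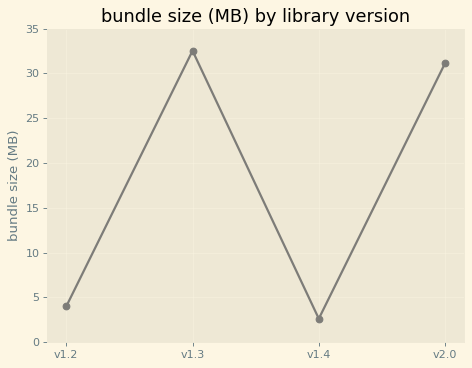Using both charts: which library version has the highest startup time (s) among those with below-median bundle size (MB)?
v1.2

Chart 2 median bundle size (MB) ≈ 20; below-median library versions: v1.2, v1.4. Among those, v1.2 has the highest startup time (s) (≈ 8).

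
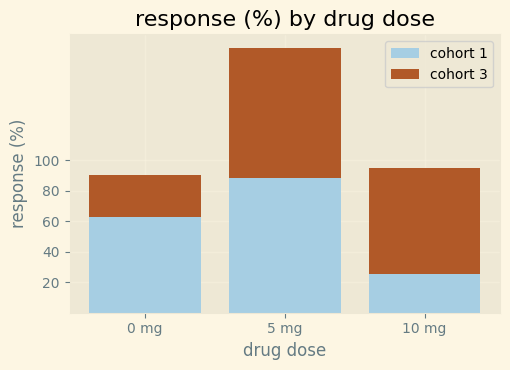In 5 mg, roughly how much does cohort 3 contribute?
cohort 3 top ≈ 180, bottom ≈ 80; segment ≈ 100.

≈ 100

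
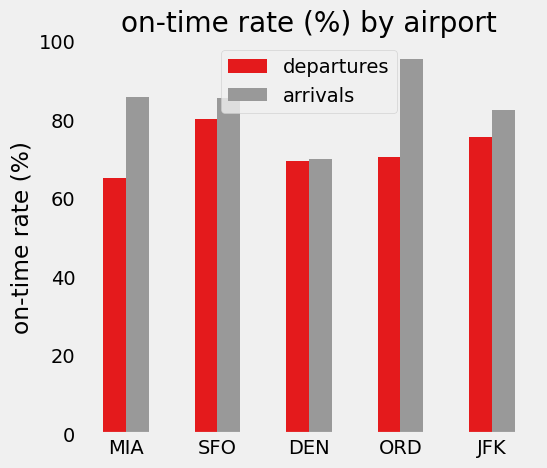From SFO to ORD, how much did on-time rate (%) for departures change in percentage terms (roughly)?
SFO ≈ 80, ORD ≈ 70; (70 − 80) / 80 ≈ -12.5%.

≈ -12.5%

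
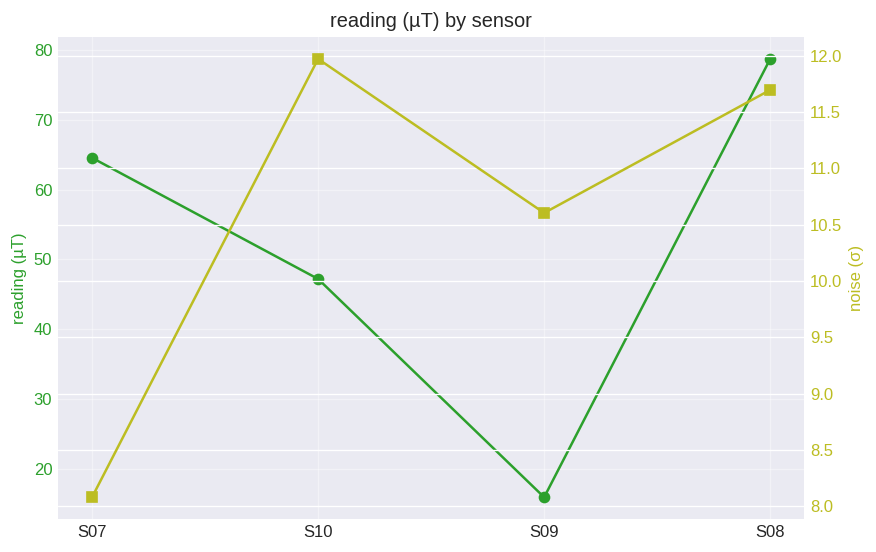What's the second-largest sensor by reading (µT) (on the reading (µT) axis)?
S07

Top 3 (on the reading (µT) axis): S08 ≈ 80, S07 ≈ 60, S10 ≈ 50.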